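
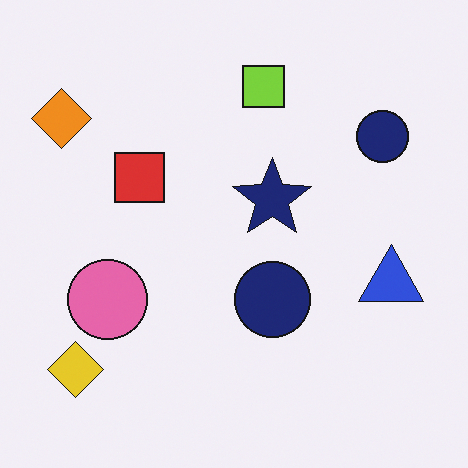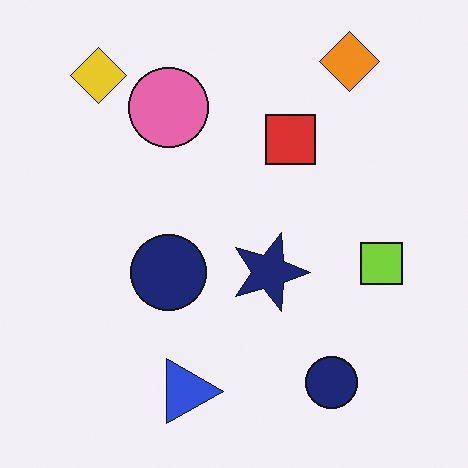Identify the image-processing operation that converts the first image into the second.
It was rotated 90° clockwise.

The yellow diamond sits in the bottom-left of the first image and the top-left of the second — consistent with a whole-image 90° clockwise rotation.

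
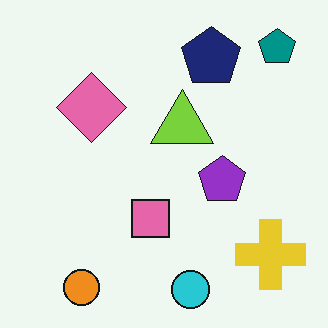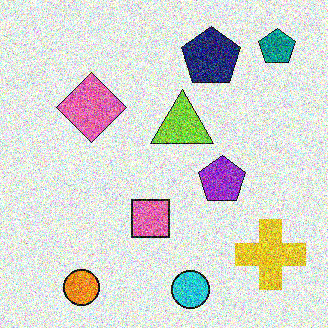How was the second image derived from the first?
This is the original image degraded with strong gaussian noise.

Random speckle covers the whole image, including the flat background.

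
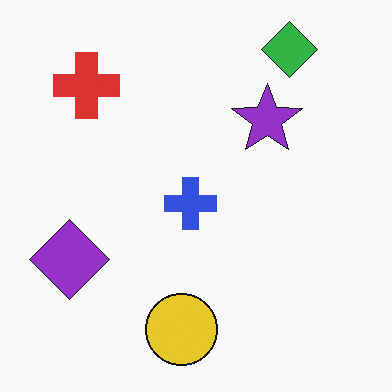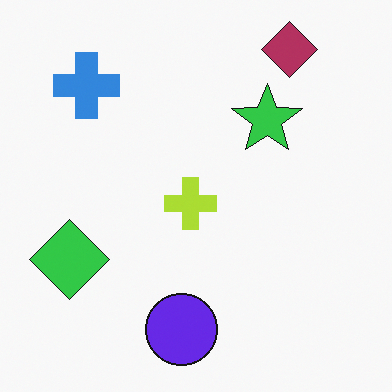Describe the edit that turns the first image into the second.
The transformation is: hue-shifted by a large amount.

Every shape's color has rotated by the same amount around the hue wheel — a uniform hue shift.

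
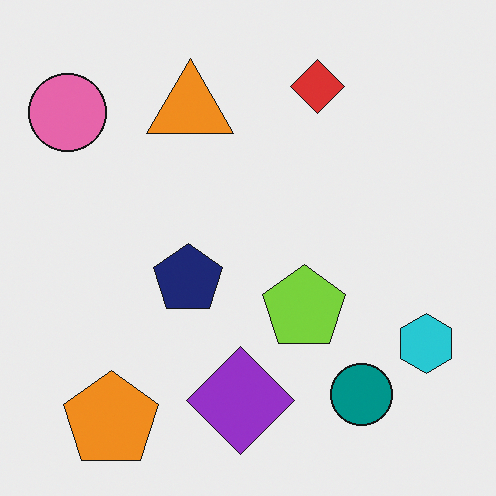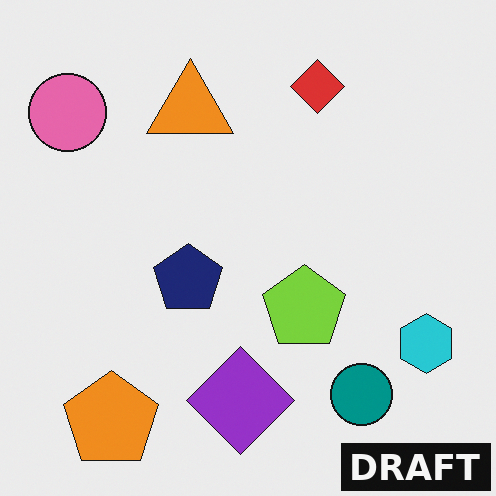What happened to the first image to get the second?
It was watermarked with the text "DRAFT" in the lower-right corner.

A dark label reading "DRAFT" appears in the lower-right corner.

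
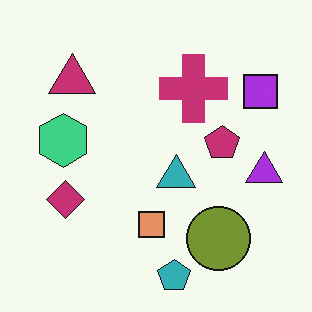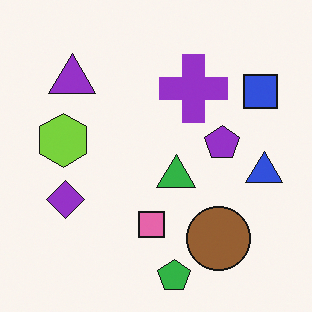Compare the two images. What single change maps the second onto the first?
The first image is the second hue-shifted slightly.

Every shape's color has rotated by the same amount around the hue wheel — a uniform hue shift.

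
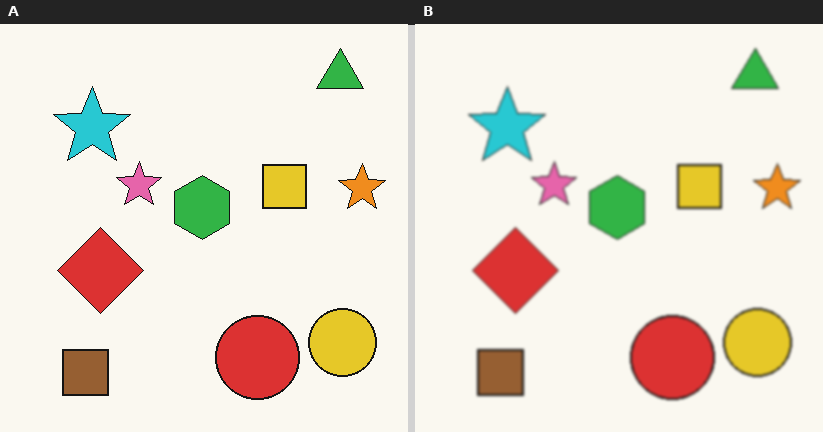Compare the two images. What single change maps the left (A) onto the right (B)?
The transformation is: given a subtle gaussian blur.

Shape edges and outlines are uniformly softened across the whole image.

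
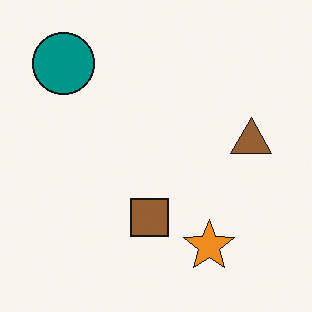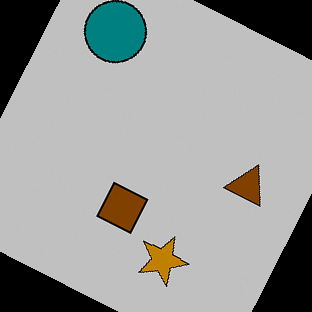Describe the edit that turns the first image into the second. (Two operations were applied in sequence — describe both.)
The second image is the first aggressively posterized, then rotated clockwise by a clearly visible amount.

Each flat color has snapped to a coarser quantized level — most visibly, the near-white background has dropped to a flat grey. Every shape is tilted by the same angle and the image corners show triangular fill wedges — a whole-image rotation by a non-right angle.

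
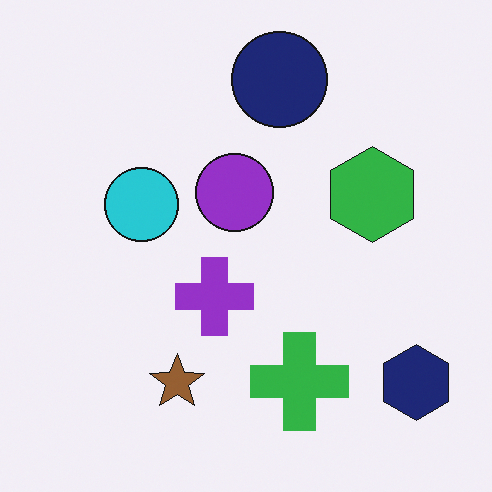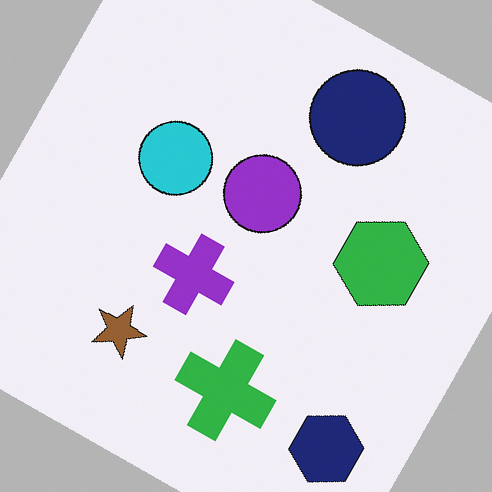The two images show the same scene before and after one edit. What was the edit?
It was rotated clockwise by a clearly visible amount.

Every shape is tilted by the same angle and the image corners show triangular fill wedges — a whole-image rotation by a non-right angle.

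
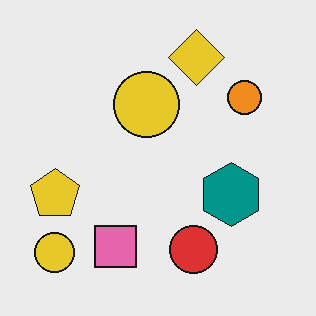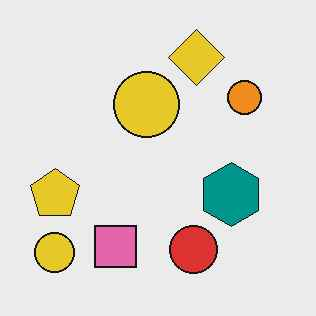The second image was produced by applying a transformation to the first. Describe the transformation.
JPEG-compressed with visible artifacts.

Blocky 8×8 compression artifacts appear around shape edges and the flat background shows ringing — characteristic JPEG degradation.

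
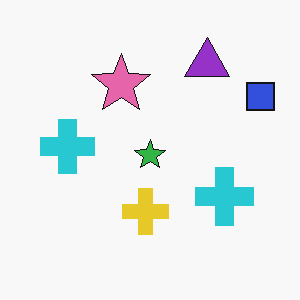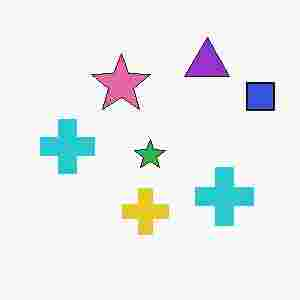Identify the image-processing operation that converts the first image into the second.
It was degraded with heavy JPEG compression.

Blocky 8×8 compression artifacts appear around shape edges and the flat background shows ringing — characteristic JPEG degradation.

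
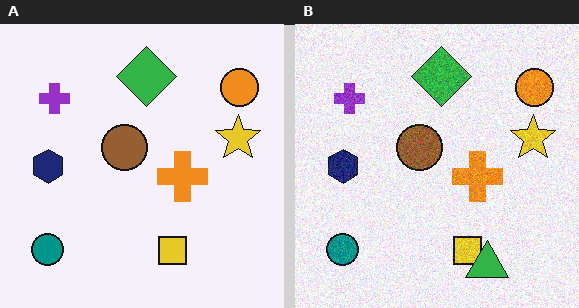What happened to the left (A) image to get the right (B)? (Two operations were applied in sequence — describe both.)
The transformation is: degraded with moderate additive noise, then overlaid with an additional green triangle.

Random speckle covers the whole image, including the flat background. A green triangle appears in the right (B) image that is absent from the left (A).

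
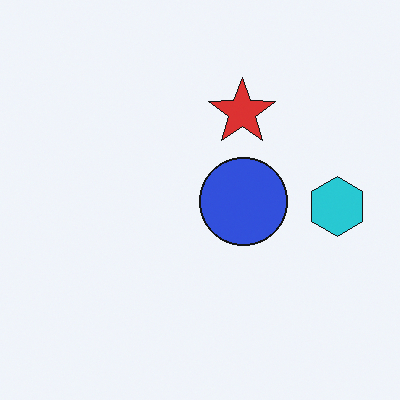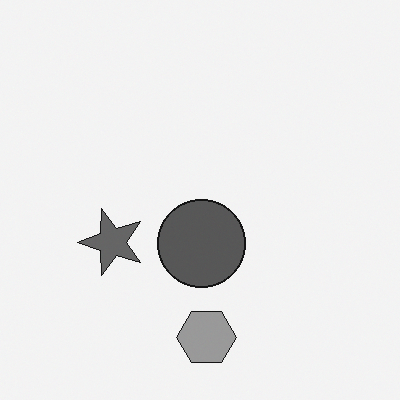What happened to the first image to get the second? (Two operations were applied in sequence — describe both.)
This is the original image transposed (reflected across the top-left ↔ bottom-right diagonal), then converted to grayscale.

Shapes have swapped their row and column positions — what was in the top-right is now in the bottom-left — a diagonal reflection. All color is removed — every shape is now a shade of grey.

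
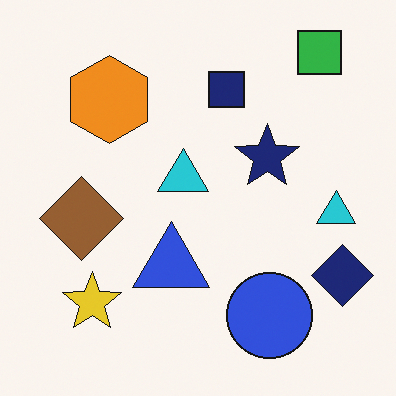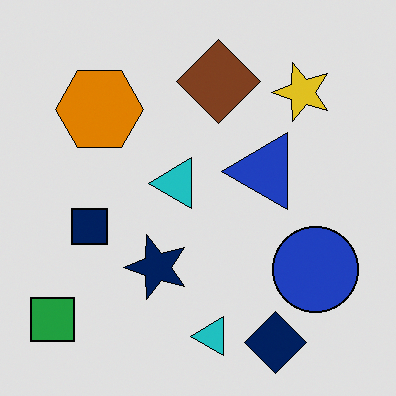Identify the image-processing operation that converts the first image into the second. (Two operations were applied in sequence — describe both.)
Transposed (reflected across the top-left ↔ bottom-right diagonal), then moderately posterized.

Shapes have swapped their row and column positions — what was in the top-right is now in the bottom-left — a diagonal reflection. Each flat color has snapped to a coarser quantized level — most visibly, the near-white background has dropped to a flat grey.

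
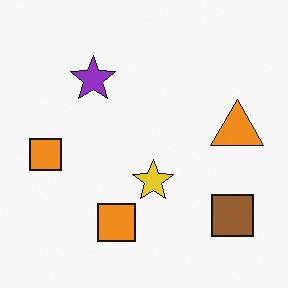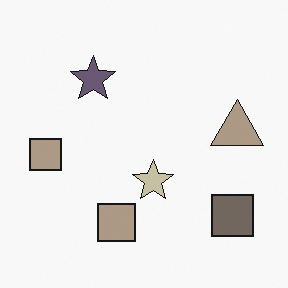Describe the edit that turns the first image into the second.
Made much more muted (saturation change).

All colors are more muted and greyish — a global saturation change.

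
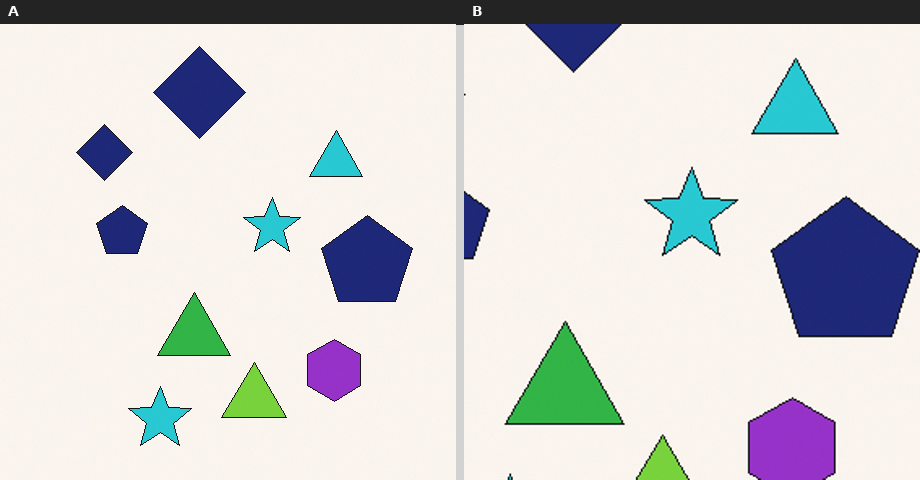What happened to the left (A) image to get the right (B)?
Cropped tightly and scaled back up.

The visible shapes are larger and the field of view is narrower; shapes near the original edges may be partly or wholly outside the frame — a crop-and-rescale.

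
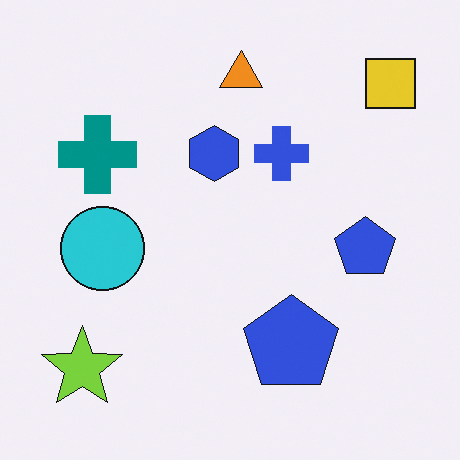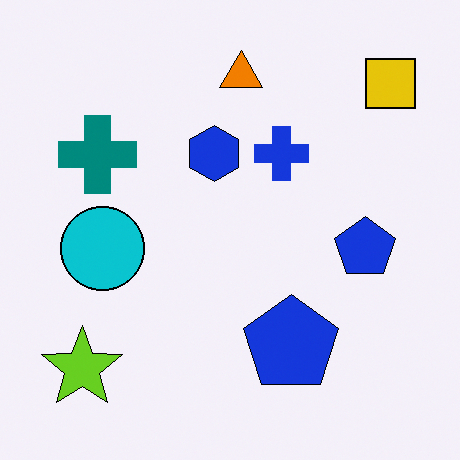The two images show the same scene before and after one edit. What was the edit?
Given slightly increased contrast.

Tones are pushed away from mid-grey across the whole image — a global contrast change.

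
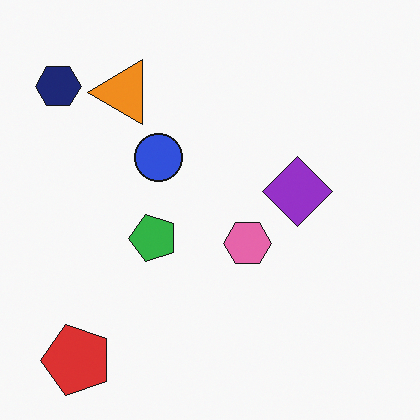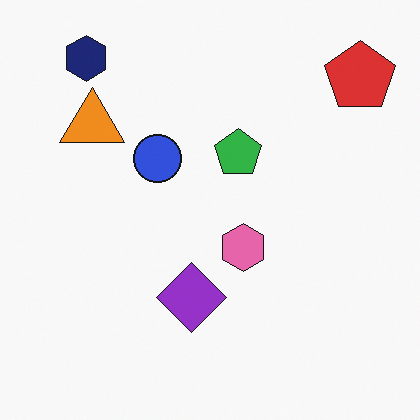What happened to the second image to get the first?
It was transposed (reflected across the top-left ↔ bottom-right diagonal).

Shapes have swapped their row and column positions — what was in the top-right is now in the bottom-left — a diagonal reflection.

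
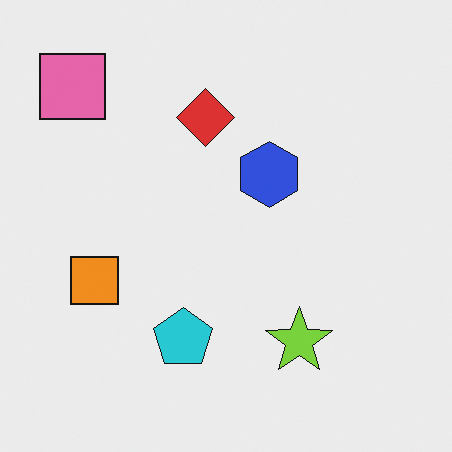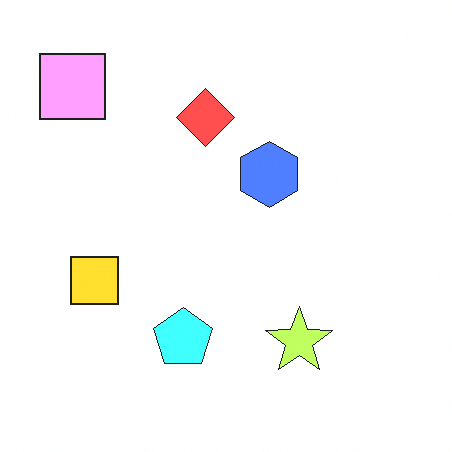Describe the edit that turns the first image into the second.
The image was noticeably brightened.

Every pixel — background and shapes alike — is uniformly brightened.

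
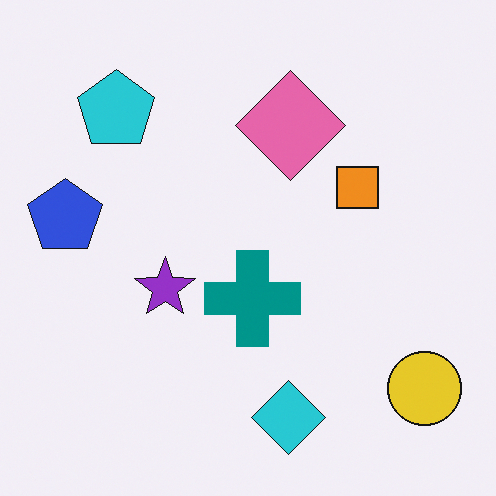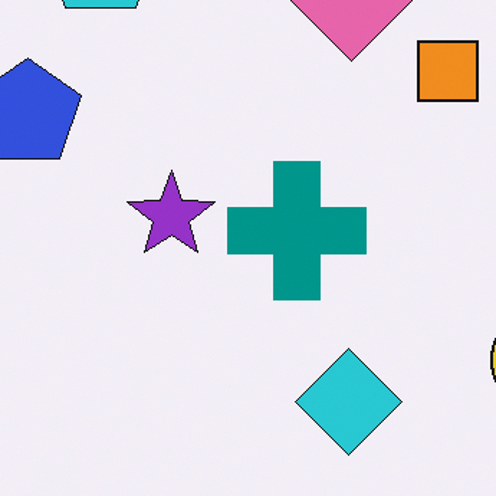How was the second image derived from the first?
Cropped slightly and scaled back up.

The visible shapes are larger and the field of view is narrower; shapes near the original edges may be partly or wholly outside the frame — a crop-and-rescale.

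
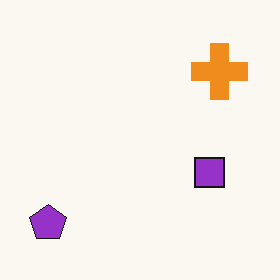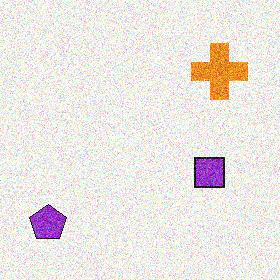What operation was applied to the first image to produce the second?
The second image is the first degraded with strong gaussian noise.

Random speckle covers the whole image, including the flat background.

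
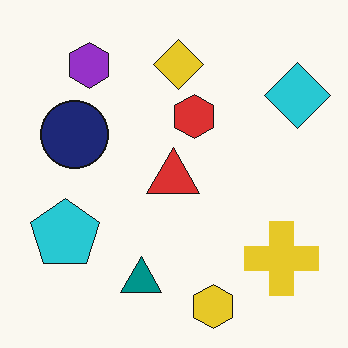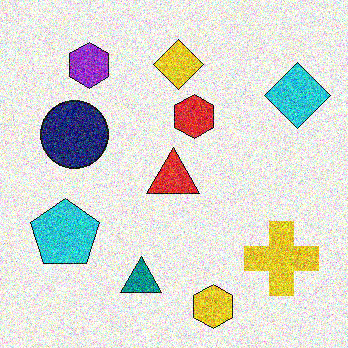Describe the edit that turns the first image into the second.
This is the original image degraded with a thick layer of grain.

Random speckle covers the whole image, including the flat background.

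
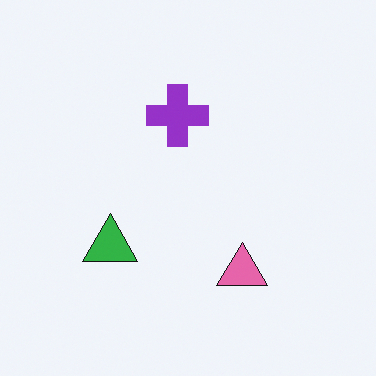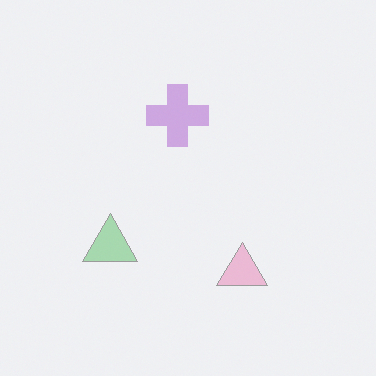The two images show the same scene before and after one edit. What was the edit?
The transformation is: given much lower contrast.

Tones are pushed toward mid-grey across the whole image — a global contrast change.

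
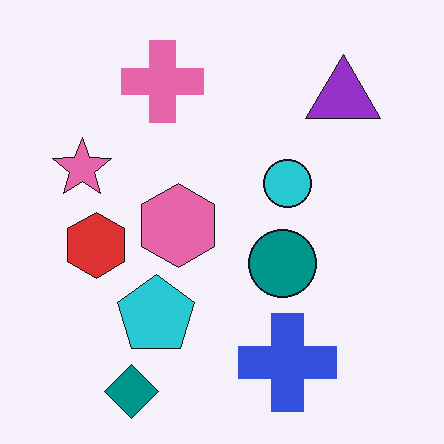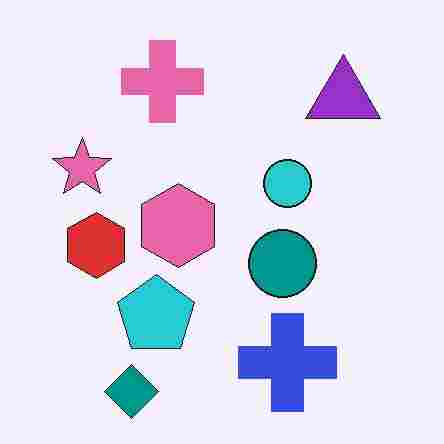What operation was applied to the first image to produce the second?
The transformation is: degraded with heavy JPEG compression.

Blocky 8×8 compression artifacts appear around shape edges and the flat background shows ringing — characteristic JPEG degradation.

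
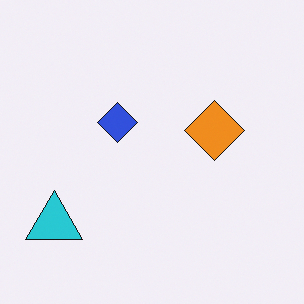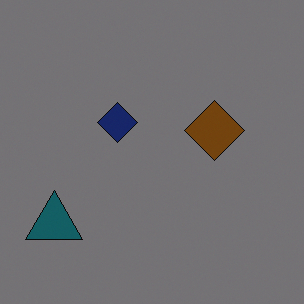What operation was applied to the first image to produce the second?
The transformation is: noticeably darkened.

Every pixel — background and shapes alike — is uniformly darkened.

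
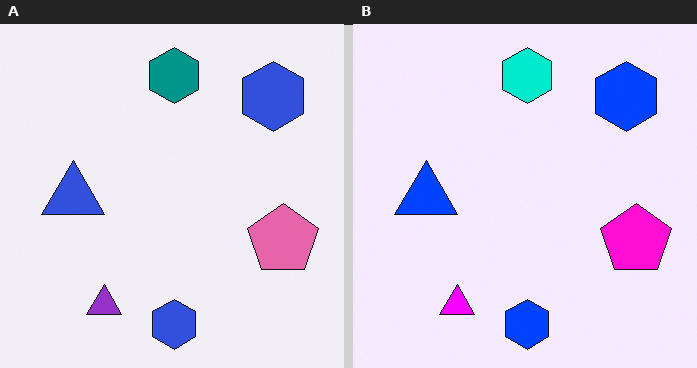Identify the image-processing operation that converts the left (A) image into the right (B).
Heavily oversaturated.

All colors are more vivid — a global saturation change.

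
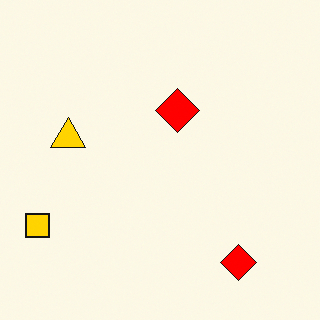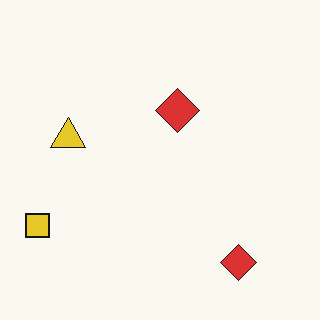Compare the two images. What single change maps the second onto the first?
This is the original image made much more vivid (saturation change).

All colors are more vivid — a global saturation change.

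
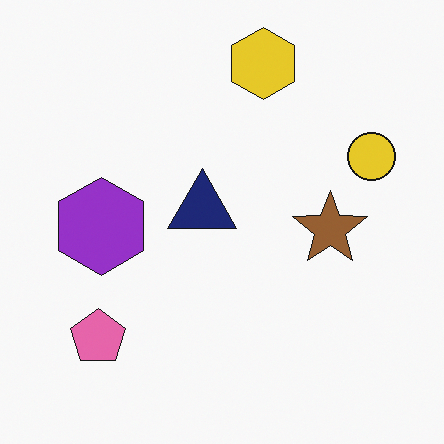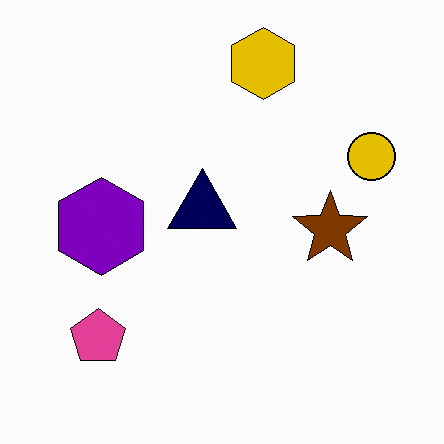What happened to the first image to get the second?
This is the original image given slightly increased contrast.

Tones are pushed away from mid-grey across the whole image — a global contrast change.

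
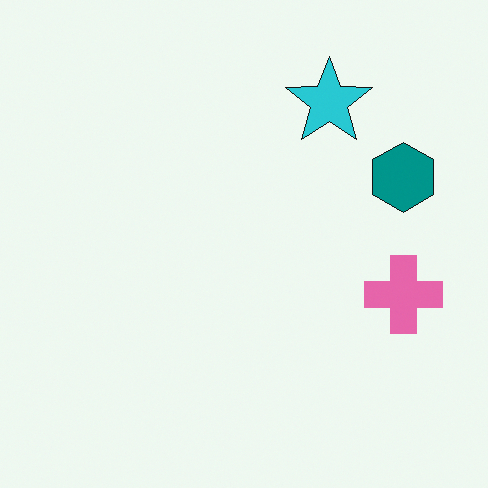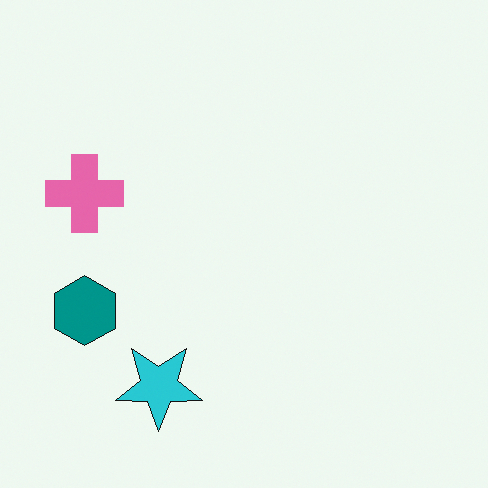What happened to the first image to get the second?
It was rotated 180°.

The teal hexagon sits in the right of the first image and the left of the second — consistent with a whole-image 180° rotation.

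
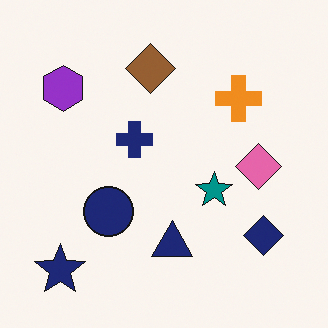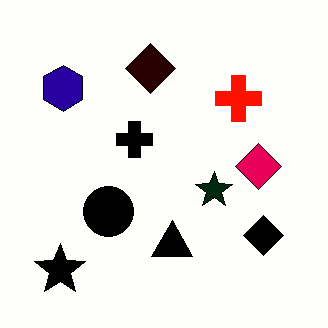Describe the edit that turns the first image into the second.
The image was given much higher contrast.

Tones are pushed away from mid-grey across the whole image — a global contrast change.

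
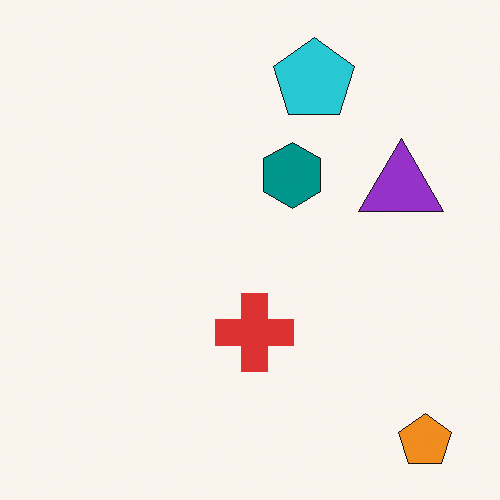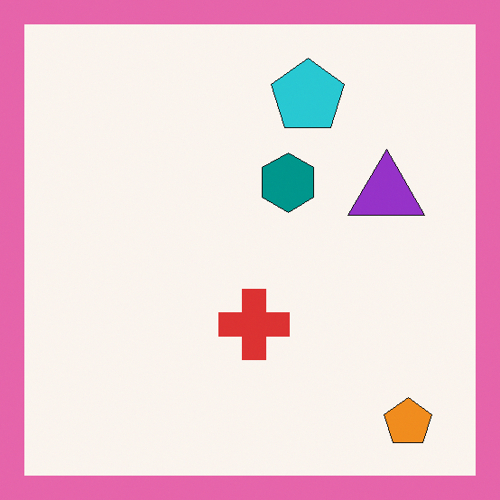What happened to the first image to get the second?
It was framed with a pink border.

A solid pink frame runs around the edge of the second image, with the content slightly shrunk inside it.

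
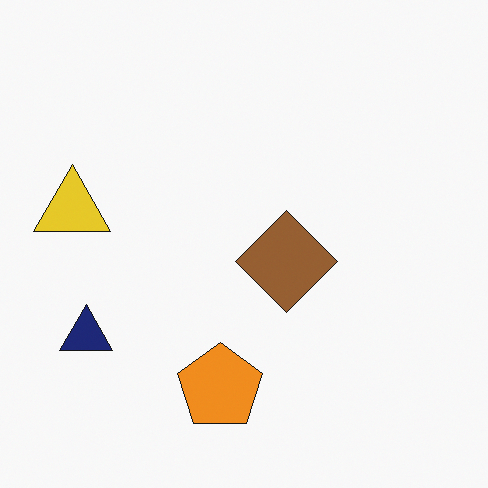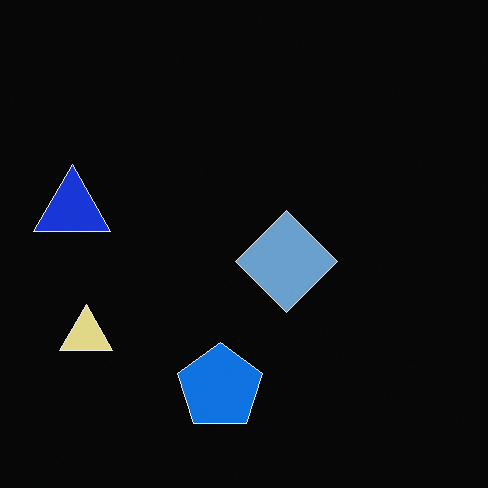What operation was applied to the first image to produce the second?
Color-inverted (negative).

The light background has become dark and every shape's color is its complement — a photographic negative.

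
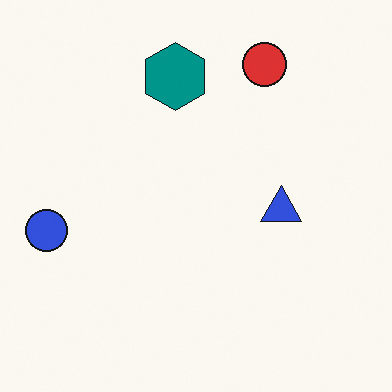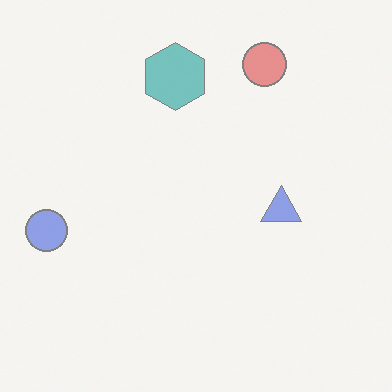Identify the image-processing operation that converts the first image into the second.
This is the original image given much lower contrast.

Tones are pushed toward mid-grey across the whole image — a global contrast change.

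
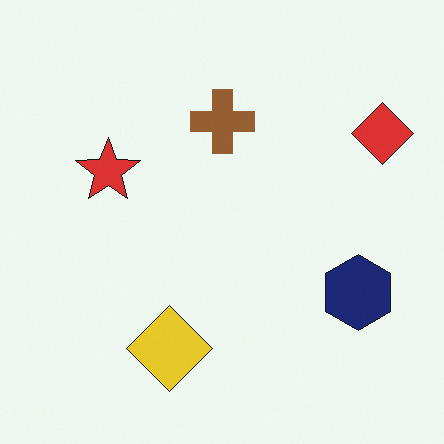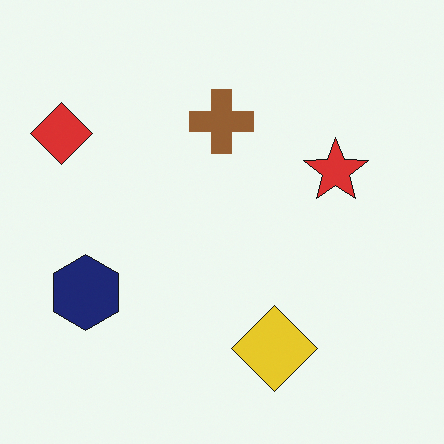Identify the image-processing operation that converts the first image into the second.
The transformation is: flipped horizontally (left ↔ right).

The red diamond is in the top-right of the first image and the top-left of the second — shapes on opposite sides of the vertical midline have swapped in a mirror flip.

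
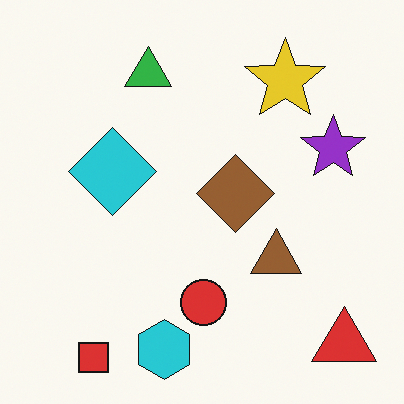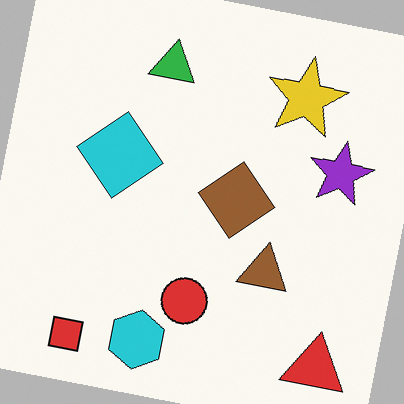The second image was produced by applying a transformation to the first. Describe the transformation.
Rotated clockwise by a small amount.

Every shape is tilted by the same angle and the image corners show triangular fill wedges — a whole-image rotation by a non-right angle.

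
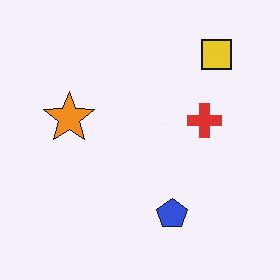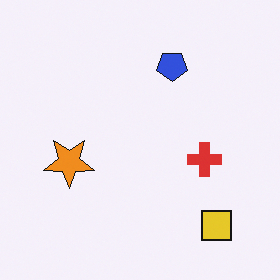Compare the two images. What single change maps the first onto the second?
It was flipped vertically (top ↔ bottom).

The yellow square is in the top-right of the first image and the bottom-right of the second — shapes on opposite sides of the horizontal midline have swapped in a mirror flip.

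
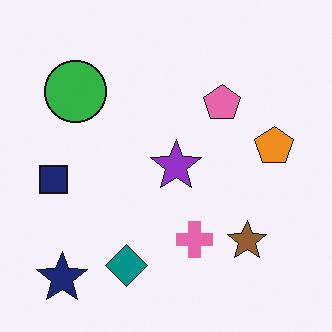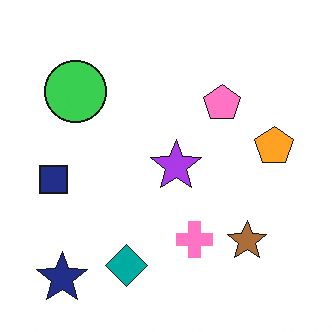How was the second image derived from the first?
Slightly brightened.

Every pixel — background and shapes alike — is uniformly brightened.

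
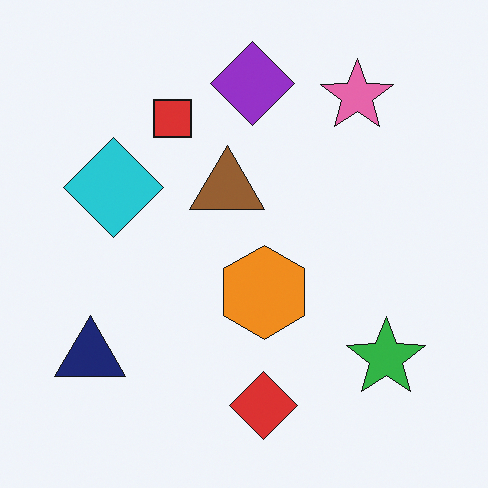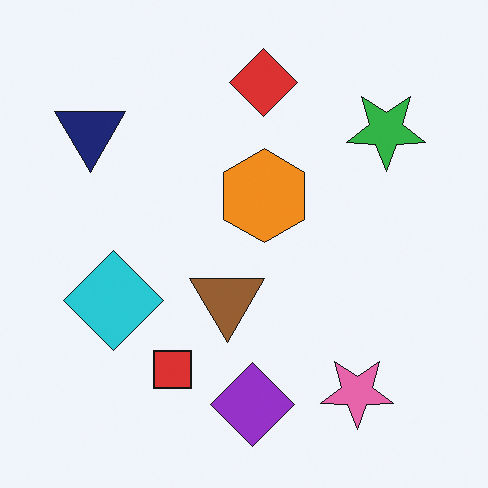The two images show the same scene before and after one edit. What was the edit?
The transformation is: flipped vertically (top ↔ bottom).

The purple diamond is in the top of the first image and the bottom of the second — shapes on opposite sides of the horizontal midline have swapped in a mirror flip.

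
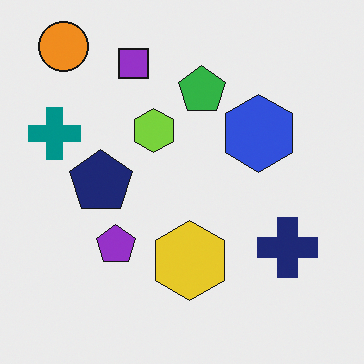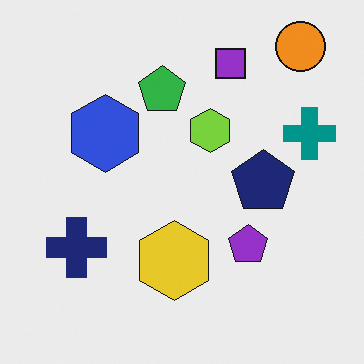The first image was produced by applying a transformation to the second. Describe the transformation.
It was flipped horizontally (left ↔ right).

The teal cross is in the right of the second image and the left of the first — shapes on opposite sides of the vertical midline have swapped in a mirror flip.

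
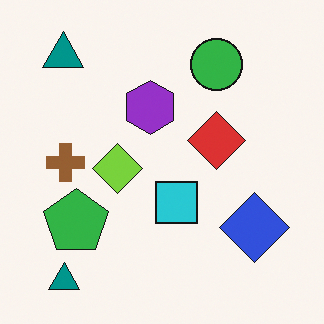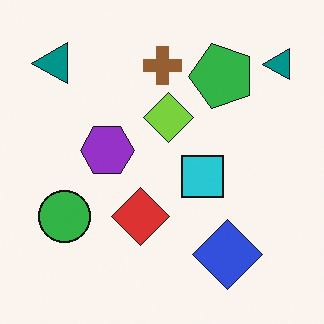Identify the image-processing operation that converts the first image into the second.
It was transposed (reflected across the top-left ↔ bottom-right diagonal).

Shapes have swapped their row and column positions — what was in the top-right is now in the bottom-left — a diagonal reflection.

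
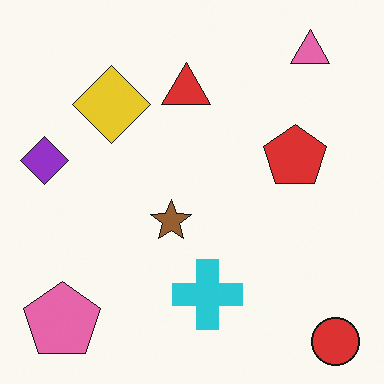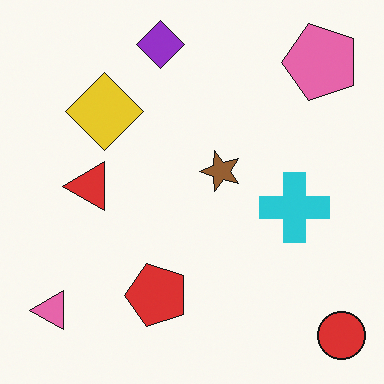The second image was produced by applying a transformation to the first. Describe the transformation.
The image was transposed (reflected across the top-left ↔ bottom-right diagonal).

Shapes have swapped their row and column positions — what was in the top-right is now in the bottom-left — a diagonal reflection.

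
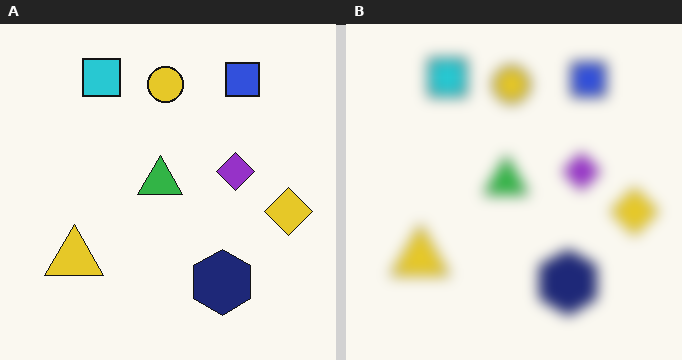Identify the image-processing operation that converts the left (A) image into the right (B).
The transformation is: strongly gaussian-blurred.

Shape edges and outlines are uniformly softened across the whole image.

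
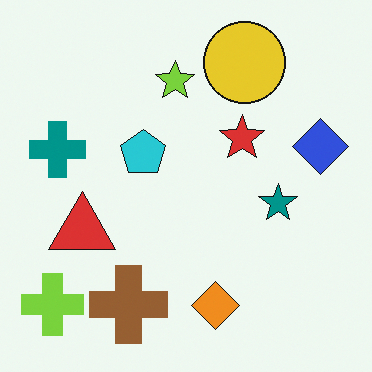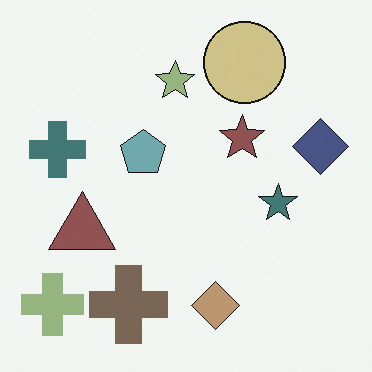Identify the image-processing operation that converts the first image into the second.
The second image is the first heavily desaturated.

All colors are more muted and greyish — a global saturation change.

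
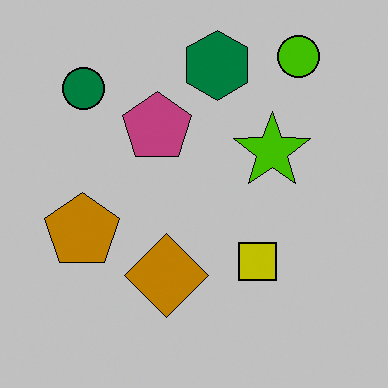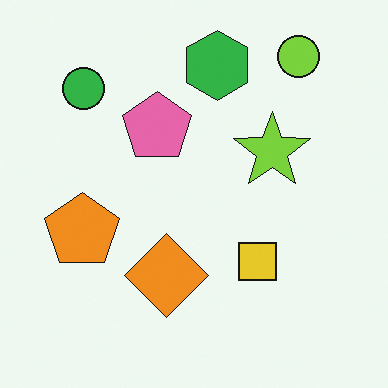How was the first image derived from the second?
The transformation is: aggressively posterized.

Each flat color has snapped to a coarser quantized level — most visibly, the near-white background has dropped to a flat grey.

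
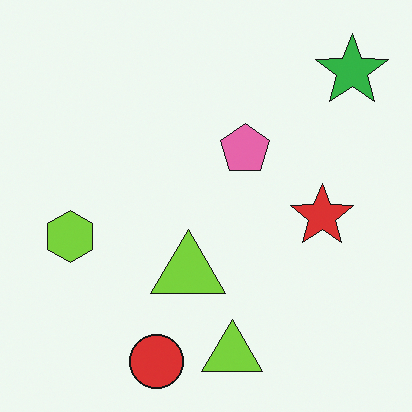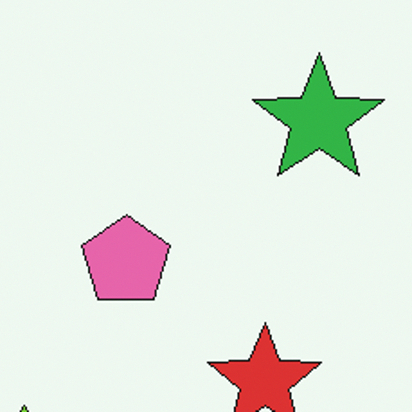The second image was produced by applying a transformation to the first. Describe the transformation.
Cropped tightly and scaled back up.

The visible shapes are larger and the field of view is narrower; shapes near the original edges may be partly or wholly outside the frame — a crop-and-rescale.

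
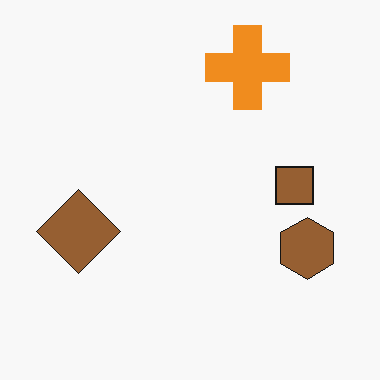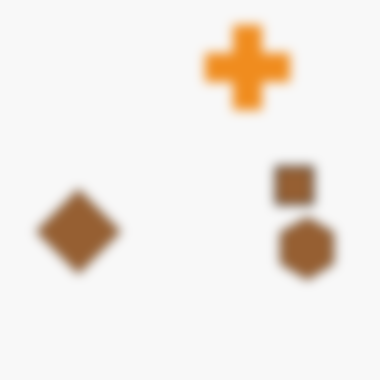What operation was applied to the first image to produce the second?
Heavily blurred.

Shape edges and outlines are uniformly softened across the whole image.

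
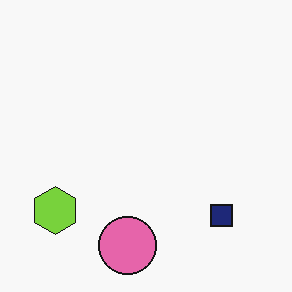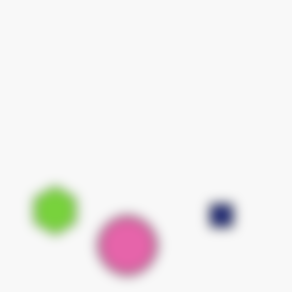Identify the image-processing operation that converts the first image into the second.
It was heavily blurred.

Shape edges and outlines are uniformly softened across the whole image.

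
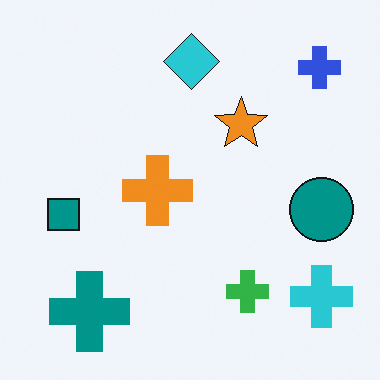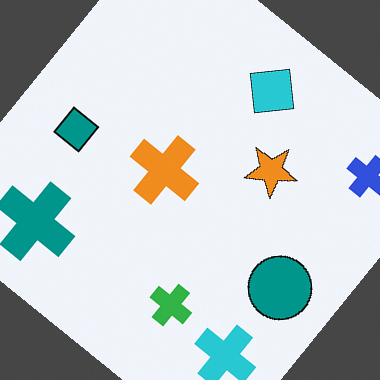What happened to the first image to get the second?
This is the original image rotated clockwise by a large amount — several tens of degrees.

Every shape is tilted by the same angle and the image corners show triangular fill wedges — a whole-image rotation by a non-right angle.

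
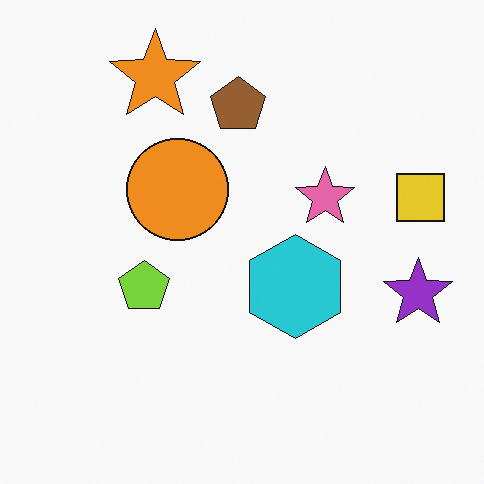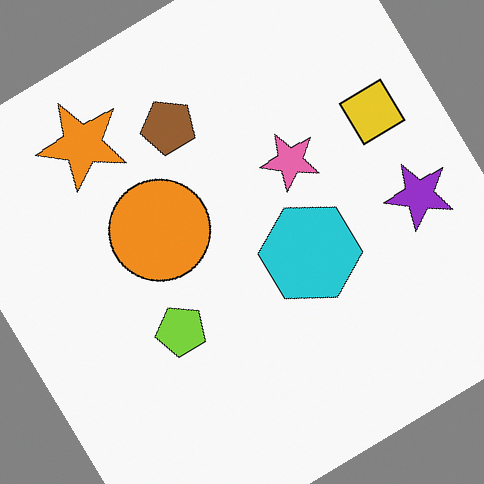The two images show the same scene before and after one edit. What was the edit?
It was rotated counter-clockwise by a large amount — several tens of degrees.

Every shape is tilted by the same angle and the image corners show triangular fill wedges — a whole-image rotation by a non-right angle.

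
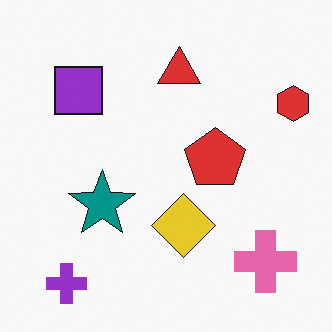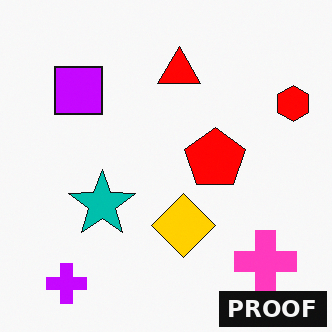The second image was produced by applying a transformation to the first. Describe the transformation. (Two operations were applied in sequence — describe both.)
Made much more vivid (saturation change), then watermarked with the text "PROOF" in the lower-right corner.

All colors are more vivid — a global saturation change. A dark label reading "PROOF" appears in the lower-right corner.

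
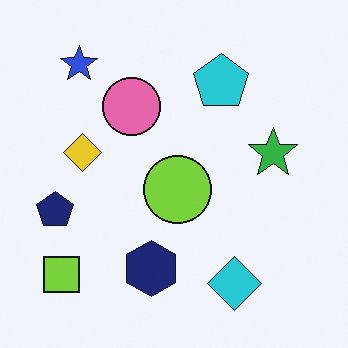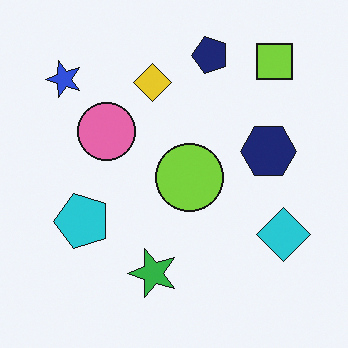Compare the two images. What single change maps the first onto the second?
This is the original image transposed (reflected across the top-left ↔ bottom-right diagonal).

Shapes have swapped their row and column positions — what was in the top-right is now in the bottom-left — a diagonal reflection.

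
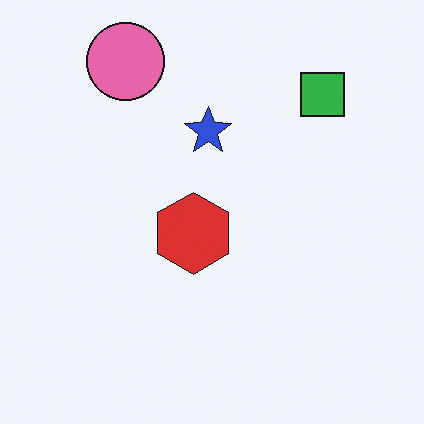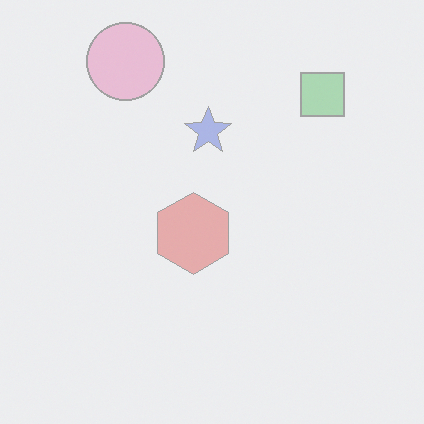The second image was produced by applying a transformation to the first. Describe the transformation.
The transformation is: given much lower contrast.

Tones are pushed toward mid-grey across the whole image — a global contrast change.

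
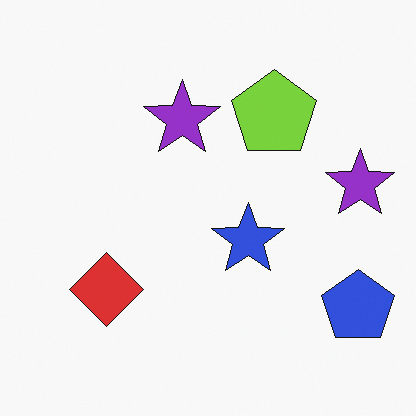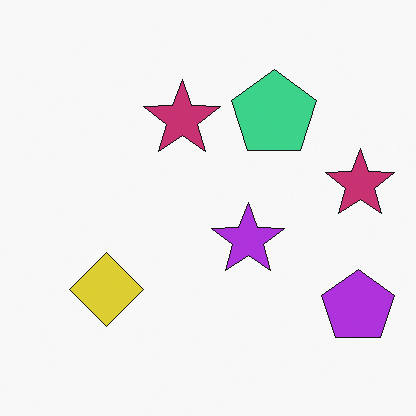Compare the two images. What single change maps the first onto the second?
It was hue-shifted by a small amount.

Every shape's color has rotated by the same amount around the hue wheel — a uniform hue shift.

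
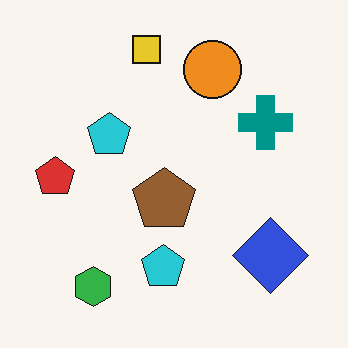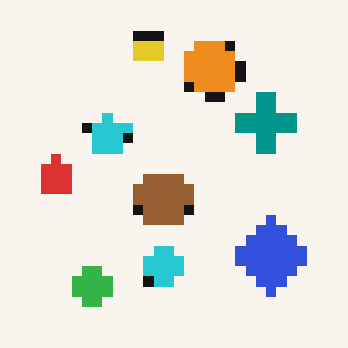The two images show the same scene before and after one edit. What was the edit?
Heavily pixelated into large blocks.

Shapes are reduced to large square blocks; fine edges and outlines are lost — a downscale-then-upscale (mosaic) effect.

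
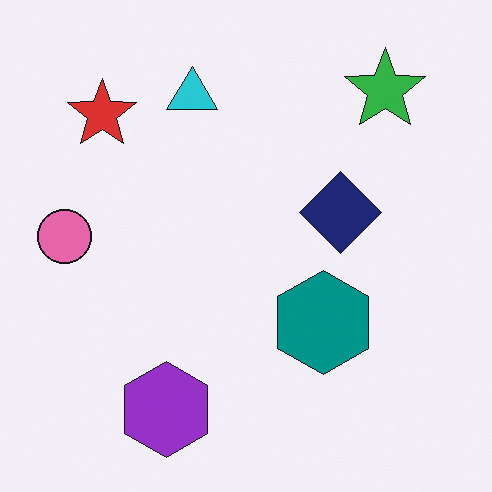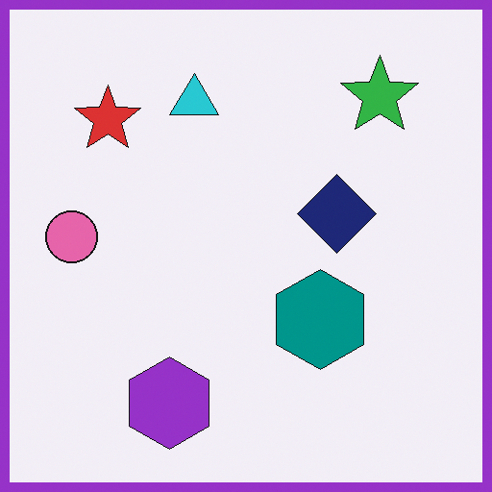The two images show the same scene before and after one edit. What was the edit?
This is the original image framed with a purple border.

A solid purple frame runs around the edge of the second image, with the content slightly shrunk inside it.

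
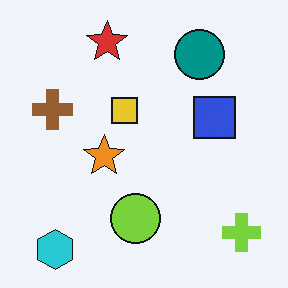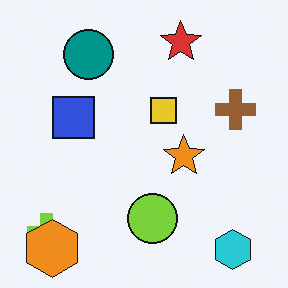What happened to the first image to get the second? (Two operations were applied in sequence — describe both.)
The image was flipped horizontally (left ↔ right), then overlaid with an additional orange hexagon.

The lime cross is in the bottom-right of the first image and the bottom-left of the second — shapes on opposite sides of the vertical midline have swapped in a mirror flip. An orange hexagon appears in the second image that is absent from the first.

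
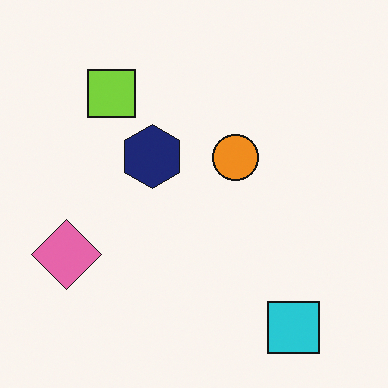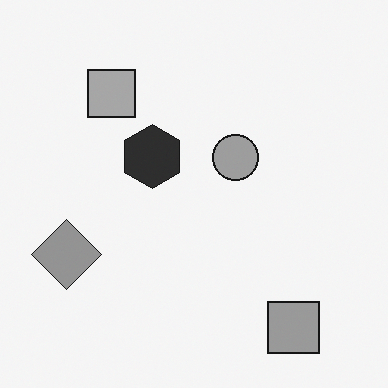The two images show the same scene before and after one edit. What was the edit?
The second image is the first converted to grayscale.

All color is removed — every shape is now a shade of grey.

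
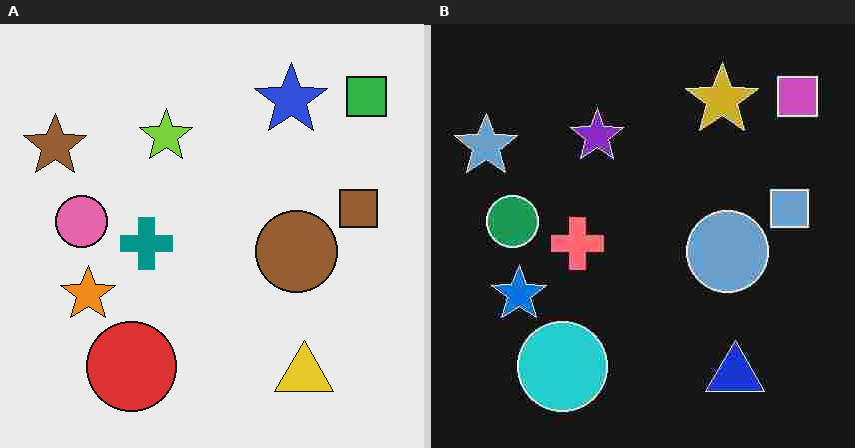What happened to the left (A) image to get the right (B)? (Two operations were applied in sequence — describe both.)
The image was color-inverted (negative), then heavily JPEG-compressed with obvious blocking artifacts.

The light background has become dark and every shape's color is its complement — a photographic negative. Blocky 8×8 compression artifacts appear around shape edges and the flat background shows ringing — characteristic JPEG degradation.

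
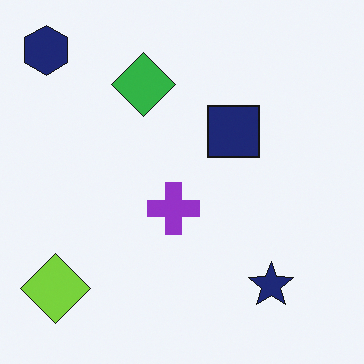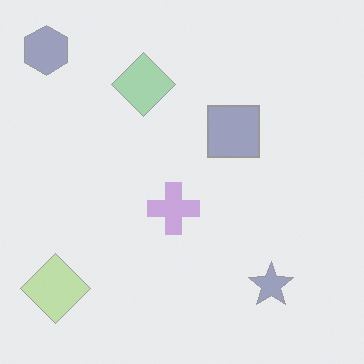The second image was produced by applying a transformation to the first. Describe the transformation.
Washed out (contrast reduced).

Tones are pushed toward mid-grey across the whole image — a global contrast change.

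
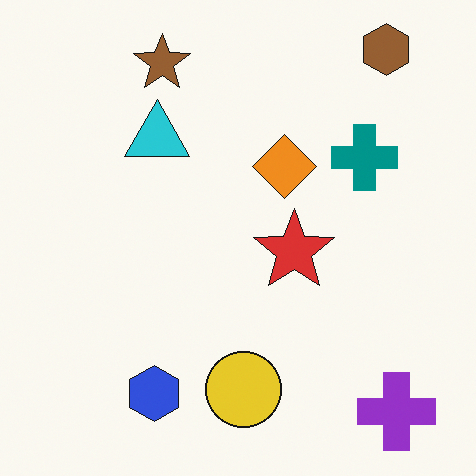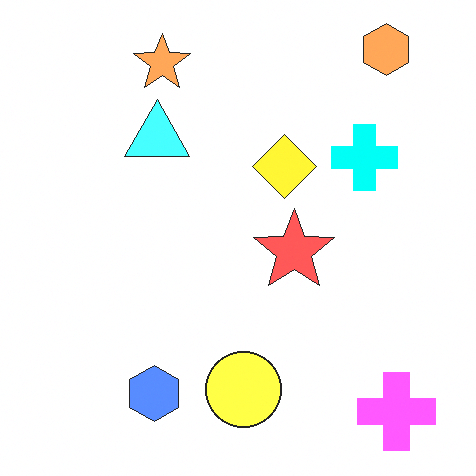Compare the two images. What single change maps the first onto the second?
The transformation is: noticeably brightened.

Every pixel — background and shapes alike — is uniformly brightened.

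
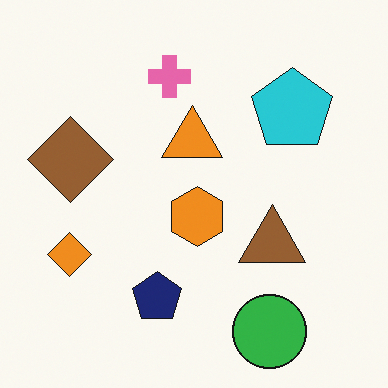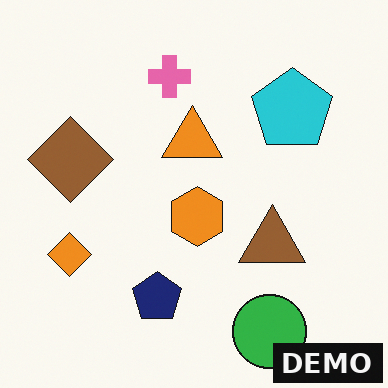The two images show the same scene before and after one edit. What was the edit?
The transformation is: watermarked with the text "DEMO" in the lower-right corner.

A dark label reading "DEMO" appears in the lower-right corner.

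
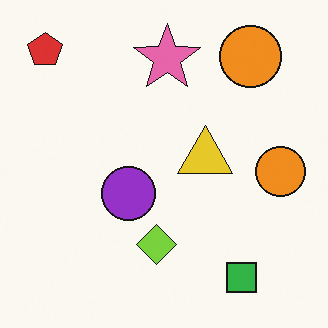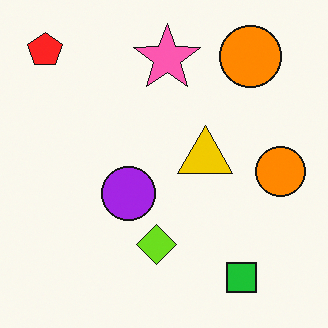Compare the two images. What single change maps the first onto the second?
It was slightly oversaturated.

All colors are more vivid — a global saturation change.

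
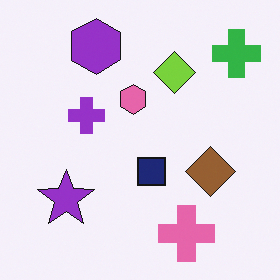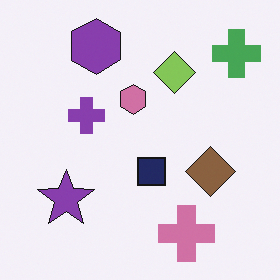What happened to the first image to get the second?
The transformation is: slightly desaturated.

All colors are more muted and greyish — a global saturation change.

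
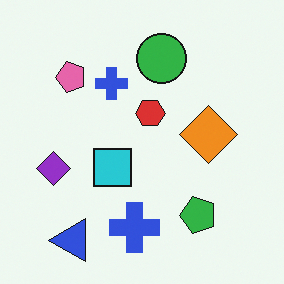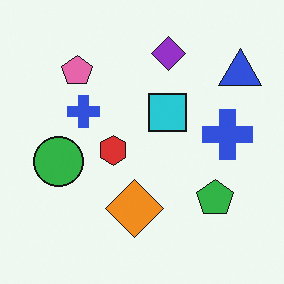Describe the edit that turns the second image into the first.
The first image is the second transposed (reflected across the top-left ↔ bottom-right diagonal).

Shapes have swapped their row and column positions — what was in the top-right is now in the bottom-left — a diagonal reflection.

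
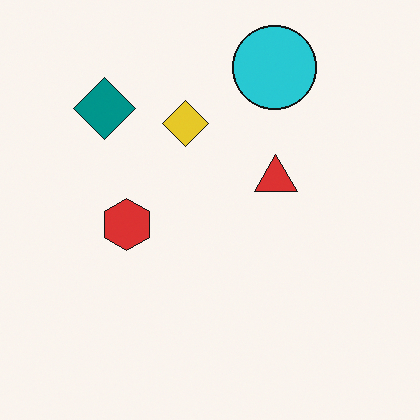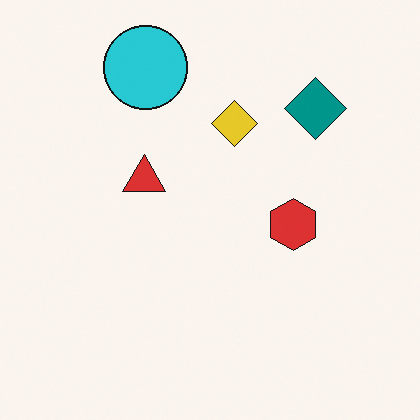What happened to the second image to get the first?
Flipped horizontally (left ↔ right).

The teal diamond is in the top-right of the second image and the top-left of the first — shapes on opposite sides of the vertical midline have swapped in a mirror flip.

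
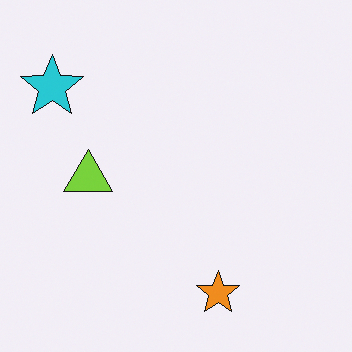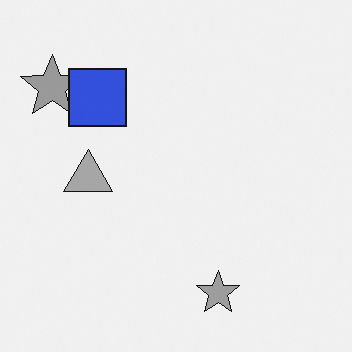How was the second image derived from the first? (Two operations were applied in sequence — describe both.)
The image was converted to grayscale, then overlaid with an additional blue square.

All color is removed — every shape is now a shade of grey. A blue square appears in the second image that is absent from the first.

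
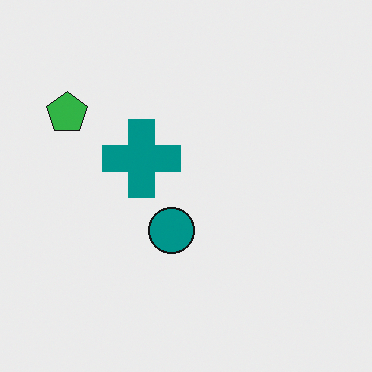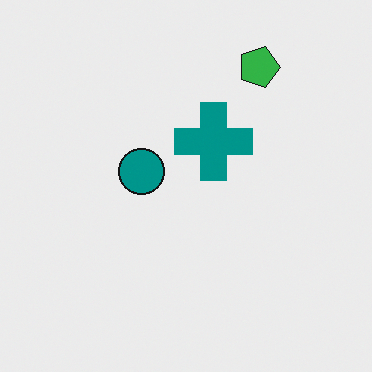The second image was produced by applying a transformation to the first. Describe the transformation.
It was rotated 90° clockwise.

The green pentagon sits in the top-left of the first image and the top-right of the second — consistent with a whole-image 90° clockwise rotation.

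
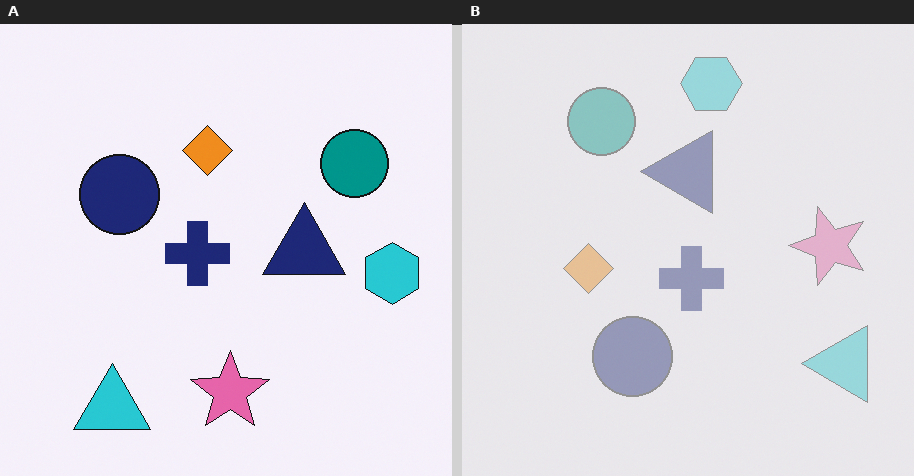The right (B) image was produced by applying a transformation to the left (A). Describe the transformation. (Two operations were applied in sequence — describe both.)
The right (B) image is the left (A) rotated 90° counter-clockwise, then given much lower contrast.

The cyan triangle sits in the bottom-left of the left (A) image and the bottom-right of the right (B) — consistent with a whole-image 90° counter-clockwise rotation. Tones are pushed toward mid-grey across the whole image — a global contrast change.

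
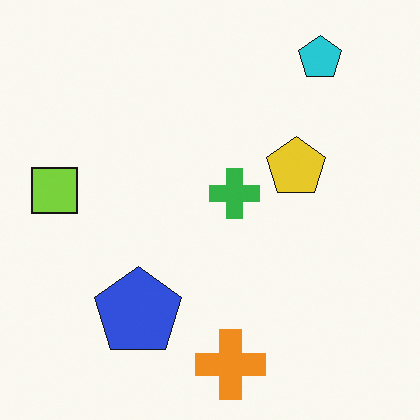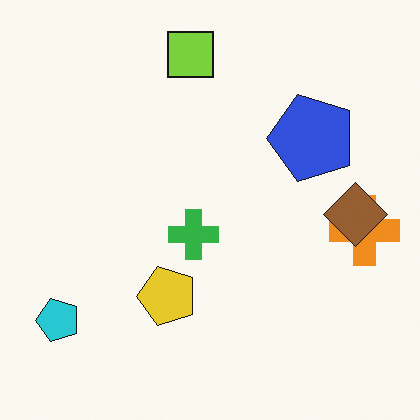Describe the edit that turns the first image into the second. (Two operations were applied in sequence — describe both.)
The transformation is: transposed (reflected across the top-left ↔ bottom-right diagonal), then overlaid with an additional brown diamond.

Shapes have swapped their row and column positions — what was in the top-right is now in the bottom-left — a diagonal reflection. A brown diamond appears in the second image that is absent from the first.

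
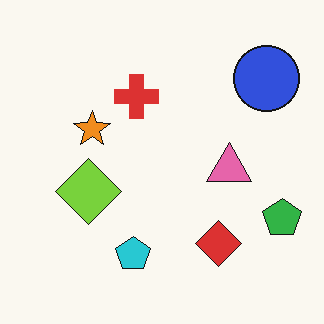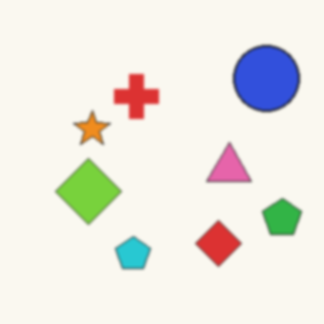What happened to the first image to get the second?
This is the original image slightly softened.

Shape edges and outlines are uniformly softened across the whole image.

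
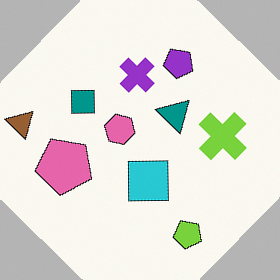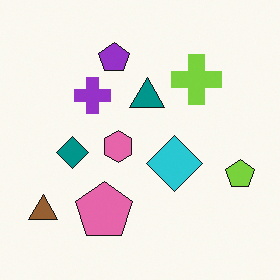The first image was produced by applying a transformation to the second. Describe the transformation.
Rotated clockwise by a large amount — several tens of degrees.

Every shape is tilted by the same angle and the image corners show triangular fill wedges — a whole-image rotation by a non-right angle.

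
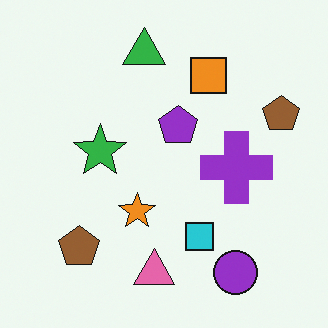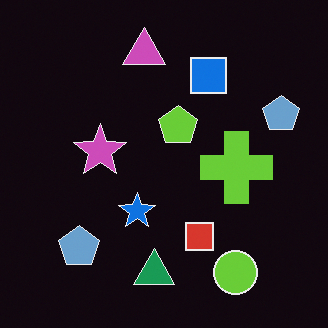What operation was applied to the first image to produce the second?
The second image is the first color-inverted (negative).

The light background has become dark and every shape's color is its complement — a photographic negative.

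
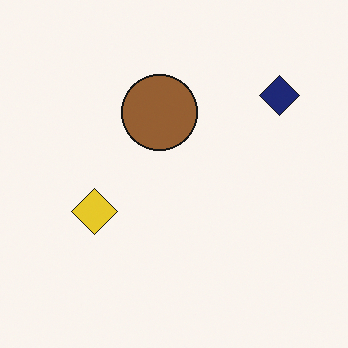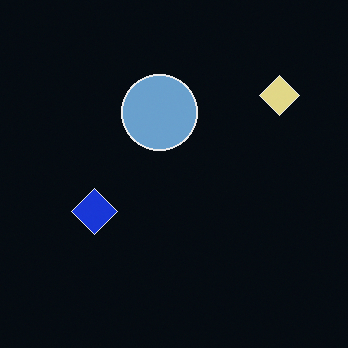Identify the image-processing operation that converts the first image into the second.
The second image is the first color-inverted (negative).

The light background has become dark and every shape's color is its complement — a photographic negative.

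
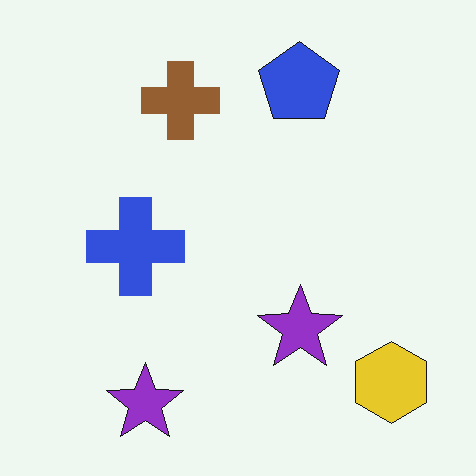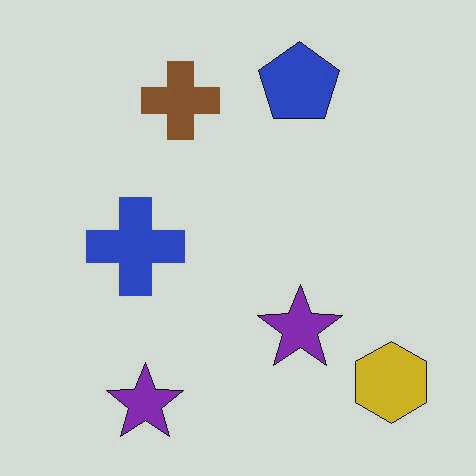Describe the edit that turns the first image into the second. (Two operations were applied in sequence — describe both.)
The image was JPEG-compressed with visible artifacts, then slightly darkened.

Blocky 8×8 compression artifacts appear around shape edges and the flat background shows ringing — characteristic JPEG degradation. Every pixel — background and shapes alike — is uniformly darkened.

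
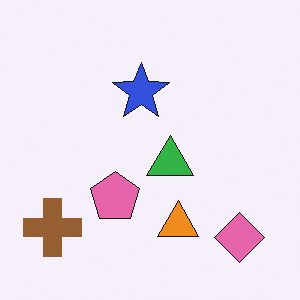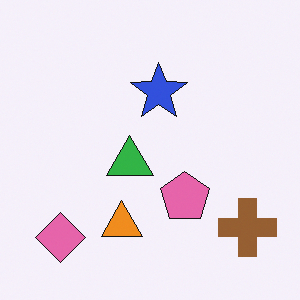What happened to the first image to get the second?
Flipped horizontally (left ↔ right).

The brown cross is in the bottom-left of the first image and the bottom-right of the second — shapes on opposite sides of the vertical midline have swapped in a mirror flip.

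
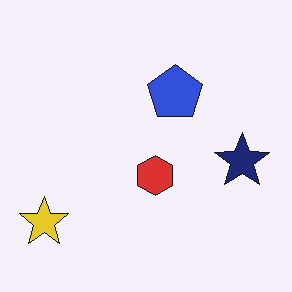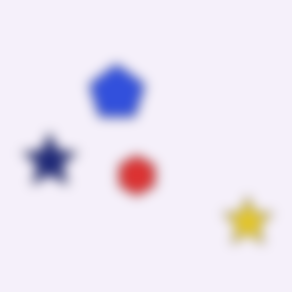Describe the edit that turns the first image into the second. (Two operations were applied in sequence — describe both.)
The second image is the first flipped horizontally (left ↔ right), then strongly gaussian-blurred.

The yellow star is in the bottom-left of the first image and the bottom-right of the second — shapes on opposite sides of the vertical midline have swapped in a mirror flip. Shape edges and outlines are uniformly softened across the whole image.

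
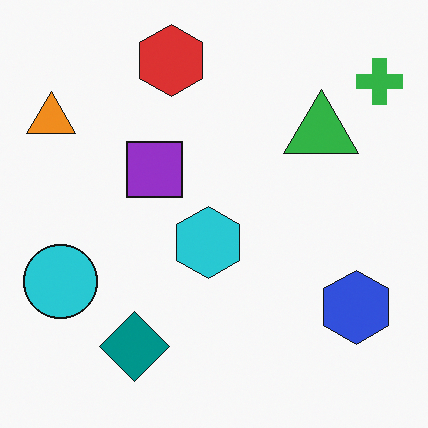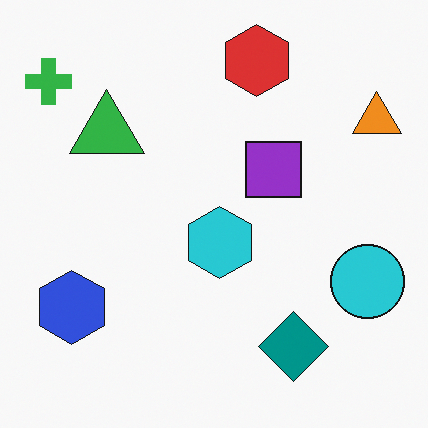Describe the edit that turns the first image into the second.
The transformation is: flipped horizontally (left ↔ right).

The green cross is in the top-right of the first image and the top-left of the second — shapes on opposite sides of the vertical midline have swapped in a mirror flip.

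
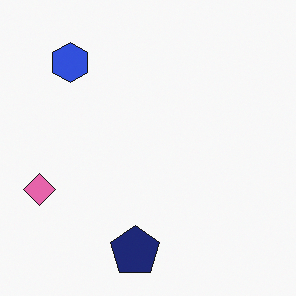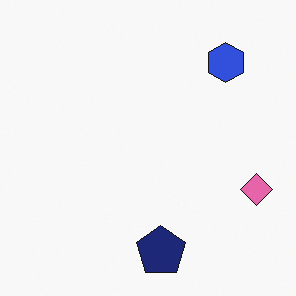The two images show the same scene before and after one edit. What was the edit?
The second image is the first flipped horizontally (left ↔ right).

The pink diamond is in the left of the first image and the right of the second — shapes on opposite sides of the vertical midline have swapped in a mirror flip.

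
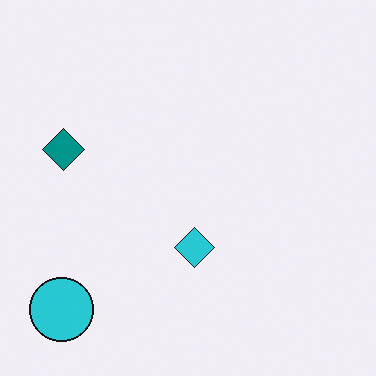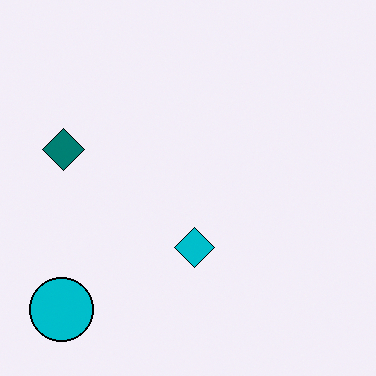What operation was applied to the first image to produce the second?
The second image is the first given slightly increased contrast.

Tones are pushed away from mid-grey across the whole image — a global contrast change.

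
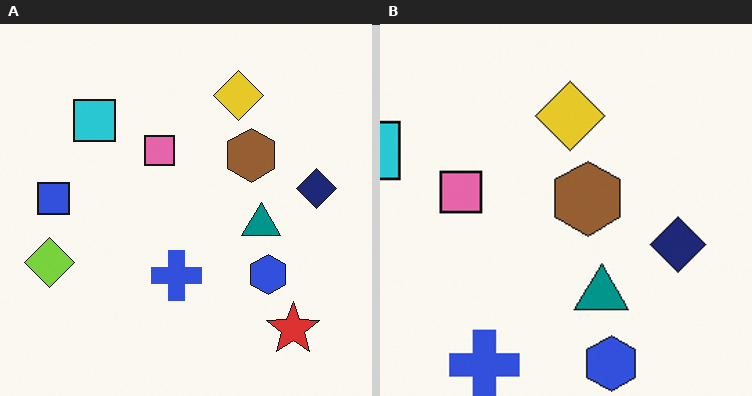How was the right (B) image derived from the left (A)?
The right (B) image is the left (A) cropped slightly and scaled back up.

The visible shapes are larger and the field of view is narrower; shapes near the original edges may be partly or wholly outside the frame — a crop-and-rescale.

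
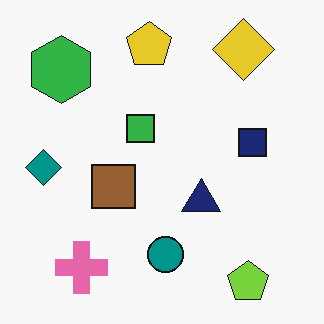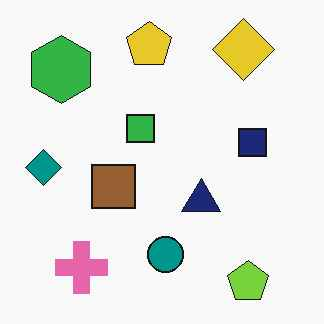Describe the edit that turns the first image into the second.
It was given moderate JPEG compression.

Blocky 8×8 compression artifacts appear around shape edges and the flat background shows ringing — characteristic JPEG degradation.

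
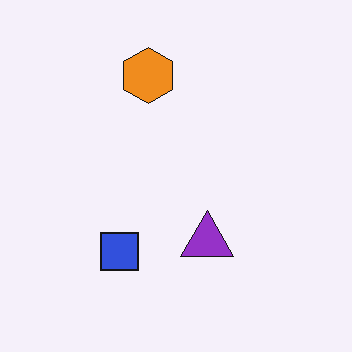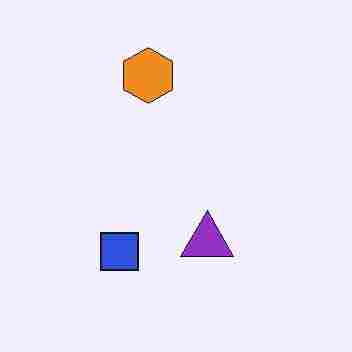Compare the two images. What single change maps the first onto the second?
Degraded with heavy JPEG compression.

Blocky 8×8 compression artifacts appear around shape edges and the flat background shows ringing — characteristic JPEG degradation.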